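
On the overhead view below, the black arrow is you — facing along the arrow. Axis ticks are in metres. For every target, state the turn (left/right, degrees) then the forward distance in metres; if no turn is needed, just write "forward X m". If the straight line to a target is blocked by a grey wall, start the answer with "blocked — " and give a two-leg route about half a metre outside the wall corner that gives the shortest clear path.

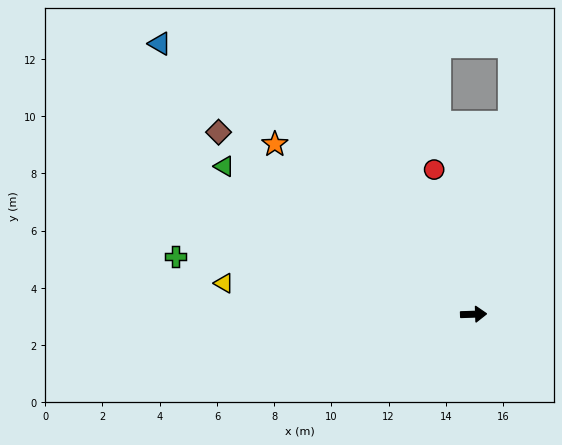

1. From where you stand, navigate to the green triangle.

turn left 147°, forward 10.1 m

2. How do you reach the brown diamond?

turn left 143°, forward 10.9 m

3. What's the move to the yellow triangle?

turn left 171°, forward 8.8 m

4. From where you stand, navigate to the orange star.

turn left 138°, forward 9.1 m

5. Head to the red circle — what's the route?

turn left 103°, forward 5.2 m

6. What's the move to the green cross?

turn left 167°, forward 10.6 m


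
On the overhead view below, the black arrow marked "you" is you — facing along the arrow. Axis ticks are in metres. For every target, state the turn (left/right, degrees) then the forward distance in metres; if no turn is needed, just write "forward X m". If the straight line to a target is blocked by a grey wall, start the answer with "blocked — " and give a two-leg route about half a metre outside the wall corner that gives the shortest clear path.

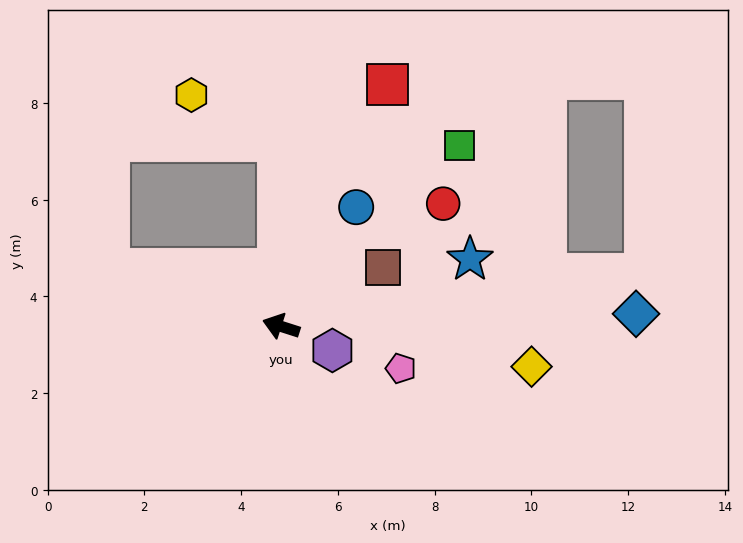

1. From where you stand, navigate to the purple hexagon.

turn left 173°, forward 1.2 m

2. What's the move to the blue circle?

turn right 104°, forward 2.9 m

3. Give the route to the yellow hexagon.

blocked — turn right 71°, forward 3.8 m, then turn left 61°, forward 2.0 m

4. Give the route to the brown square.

turn right 132°, forward 2.4 m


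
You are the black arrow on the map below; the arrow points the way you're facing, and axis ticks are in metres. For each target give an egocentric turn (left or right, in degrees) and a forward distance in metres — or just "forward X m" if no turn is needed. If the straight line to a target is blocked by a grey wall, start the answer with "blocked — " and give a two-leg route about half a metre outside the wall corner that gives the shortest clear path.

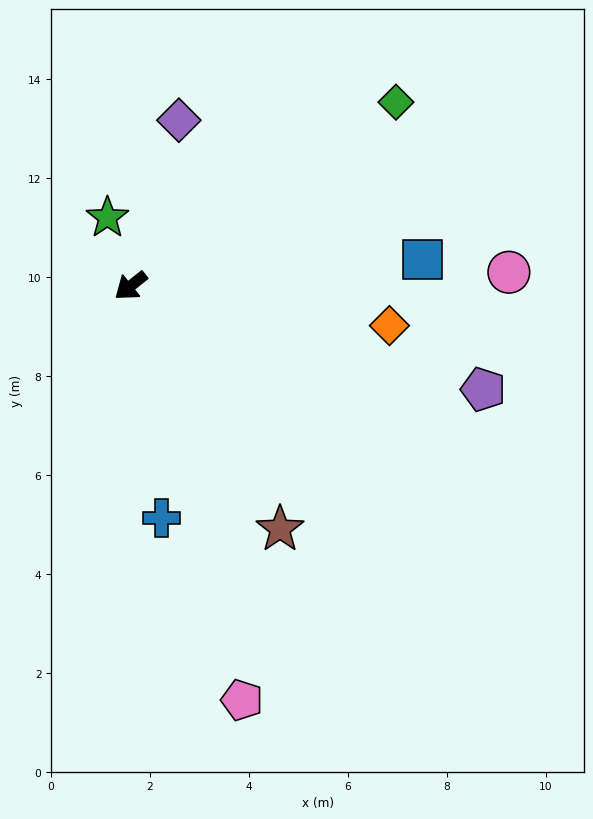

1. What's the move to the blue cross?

turn left 59°, forward 4.7 m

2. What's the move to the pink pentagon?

turn left 67°, forward 8.7 m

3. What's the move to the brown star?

turn left 83°, forward 5.8 m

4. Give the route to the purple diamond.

turn right 145°, forward 3.5 m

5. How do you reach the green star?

turn right 110°, forward 1.5 m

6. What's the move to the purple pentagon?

turn left 125°, forward 7.4 m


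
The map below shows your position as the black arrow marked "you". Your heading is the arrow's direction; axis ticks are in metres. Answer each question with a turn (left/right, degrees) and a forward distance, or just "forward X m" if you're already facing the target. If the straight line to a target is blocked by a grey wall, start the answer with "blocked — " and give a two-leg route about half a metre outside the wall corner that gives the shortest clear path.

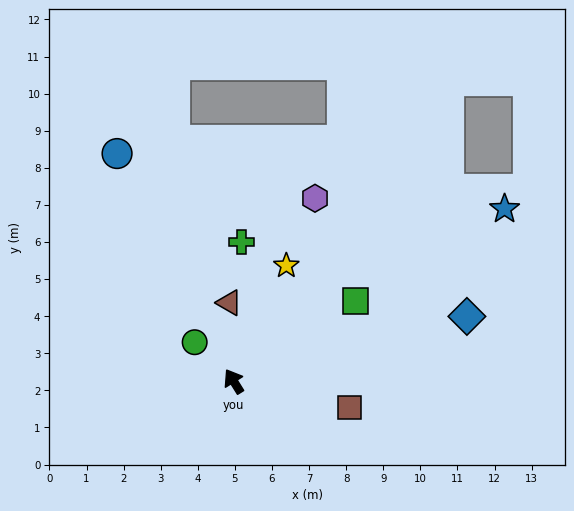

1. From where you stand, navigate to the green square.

turn right 88°, forward 3.9 m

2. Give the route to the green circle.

turn left 13°, forward 1.5 m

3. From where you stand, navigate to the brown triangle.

turn right 29°, forward 2.1 m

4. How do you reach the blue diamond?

turn right 106°, forward 6.5 m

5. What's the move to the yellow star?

turn right 56°, forward 3.4 m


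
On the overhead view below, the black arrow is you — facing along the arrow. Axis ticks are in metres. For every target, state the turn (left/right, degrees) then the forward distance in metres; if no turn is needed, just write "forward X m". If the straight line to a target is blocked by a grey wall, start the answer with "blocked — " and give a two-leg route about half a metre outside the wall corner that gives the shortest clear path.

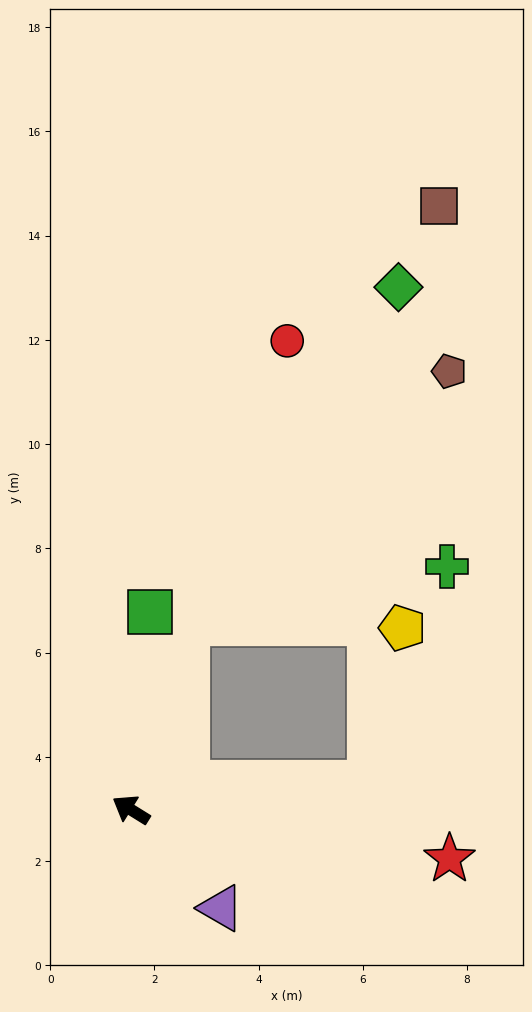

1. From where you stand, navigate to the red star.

turn right 157°, forward 6.2 m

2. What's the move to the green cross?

blocked — turn right 75°, forward 3.7 m, then turn right 61°, forward 5.1 m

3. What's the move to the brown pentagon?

blocked — turn right 75°, forward 3.7 m, then turn right 29°, forward 7.0 m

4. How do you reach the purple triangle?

turn left 164°, forward 2.6 m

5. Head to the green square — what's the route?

turn right 64°, forward 3.8 m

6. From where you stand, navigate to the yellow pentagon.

blocked — turn right 142°, forward 4.6 m, then turn left 72°, forward 3.0 m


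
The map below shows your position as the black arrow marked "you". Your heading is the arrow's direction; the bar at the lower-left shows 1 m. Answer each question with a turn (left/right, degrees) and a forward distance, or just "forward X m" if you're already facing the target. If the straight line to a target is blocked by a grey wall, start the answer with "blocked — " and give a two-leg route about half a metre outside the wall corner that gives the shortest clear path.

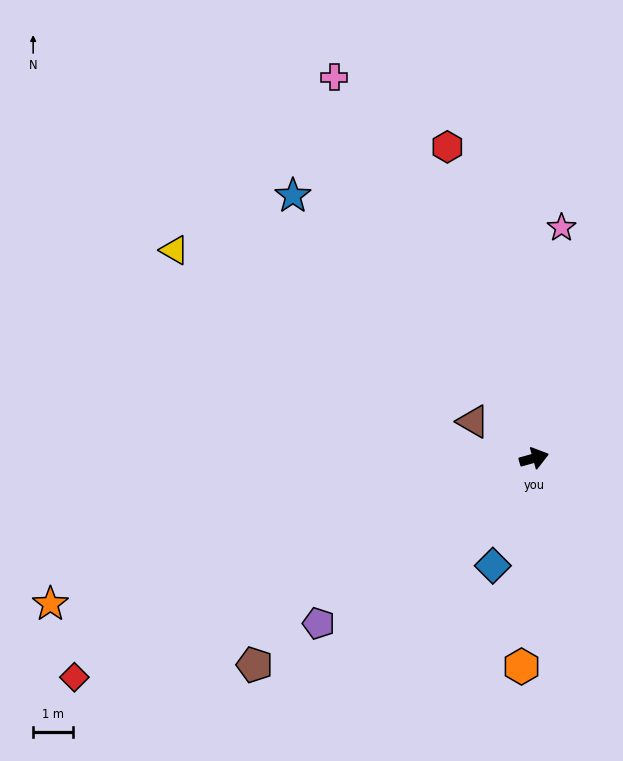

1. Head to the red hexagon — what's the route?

turn left 90°, forward 8.1 m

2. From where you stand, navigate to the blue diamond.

turn right 127°, forward 2.9 m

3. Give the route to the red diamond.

turn right 170°, forward 12.8 m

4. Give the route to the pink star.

turn left 68°, forward 5.8 m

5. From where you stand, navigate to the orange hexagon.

turn right 109°, forward 5.2 m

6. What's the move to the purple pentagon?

turn right 158°, forward 6.8 m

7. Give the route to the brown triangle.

turn left 133°, forward 1.8 m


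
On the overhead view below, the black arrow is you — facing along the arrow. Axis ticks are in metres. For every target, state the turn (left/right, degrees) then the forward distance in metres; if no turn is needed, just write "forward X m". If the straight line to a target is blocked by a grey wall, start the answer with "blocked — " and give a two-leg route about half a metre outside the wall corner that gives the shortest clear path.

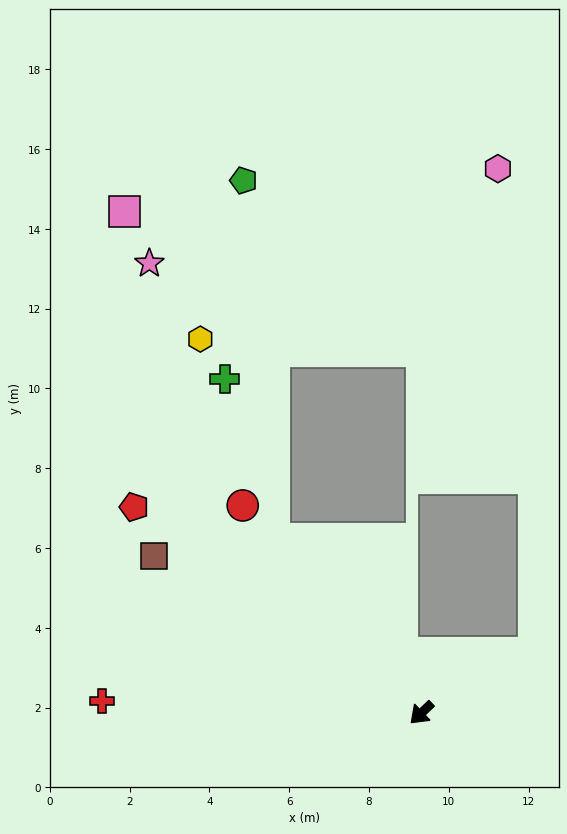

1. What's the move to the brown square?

turn right 74°, forward 7.8 m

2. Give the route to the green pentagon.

blocked — turn right 93°, forward 5.7 m, then turn right 36°, forward 9.0 m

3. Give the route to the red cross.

turn right 46°, forward 8.0 m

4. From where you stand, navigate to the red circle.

turn right 93°, forward 6.9 m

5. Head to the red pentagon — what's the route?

turn right 79°, forward 8.9 m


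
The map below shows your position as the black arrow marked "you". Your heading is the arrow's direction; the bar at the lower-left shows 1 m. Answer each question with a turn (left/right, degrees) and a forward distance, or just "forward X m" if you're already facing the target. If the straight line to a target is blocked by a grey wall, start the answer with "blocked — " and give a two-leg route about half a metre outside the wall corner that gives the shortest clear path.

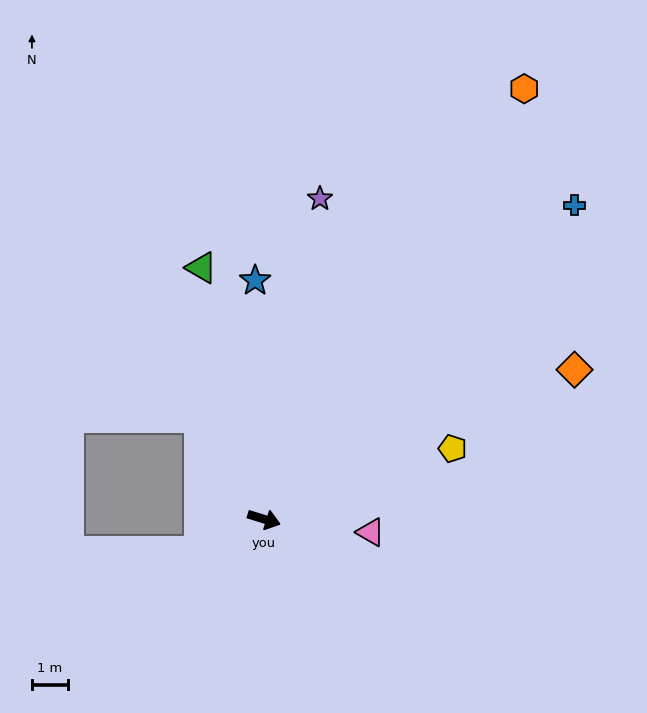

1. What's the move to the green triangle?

turn left 121°, forward 7.2 m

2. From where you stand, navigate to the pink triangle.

turn left 10°, forward 3.0 m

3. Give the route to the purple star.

turn left 97°, forward 9.1 m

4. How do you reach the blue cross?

turn left 63°, forward 12.3 m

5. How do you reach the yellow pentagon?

turn left 38°, forward 5.6 m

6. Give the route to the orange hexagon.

turn left 76°, forward 14.0 m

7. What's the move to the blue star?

turn left 109°, forward 6.7 m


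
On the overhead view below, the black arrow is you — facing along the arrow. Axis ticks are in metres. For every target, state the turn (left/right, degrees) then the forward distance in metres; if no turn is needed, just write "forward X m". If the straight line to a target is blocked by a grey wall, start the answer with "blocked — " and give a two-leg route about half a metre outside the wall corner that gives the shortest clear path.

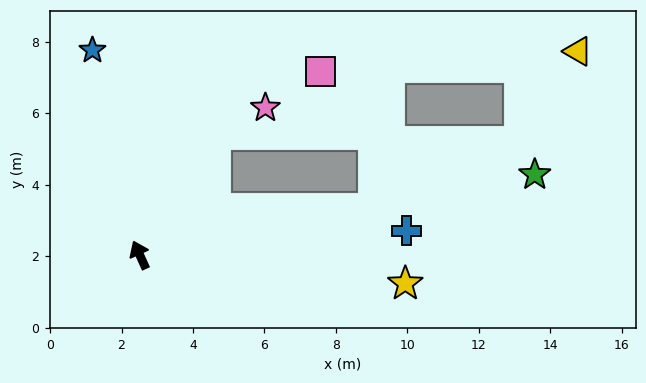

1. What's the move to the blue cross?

turn right 109°, forward 7.5 m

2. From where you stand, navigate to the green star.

turn right 103°, forward 11.3 m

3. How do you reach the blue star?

turn right 11°, forward 5.9 m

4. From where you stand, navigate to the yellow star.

turn right 120°, forward 7.5 m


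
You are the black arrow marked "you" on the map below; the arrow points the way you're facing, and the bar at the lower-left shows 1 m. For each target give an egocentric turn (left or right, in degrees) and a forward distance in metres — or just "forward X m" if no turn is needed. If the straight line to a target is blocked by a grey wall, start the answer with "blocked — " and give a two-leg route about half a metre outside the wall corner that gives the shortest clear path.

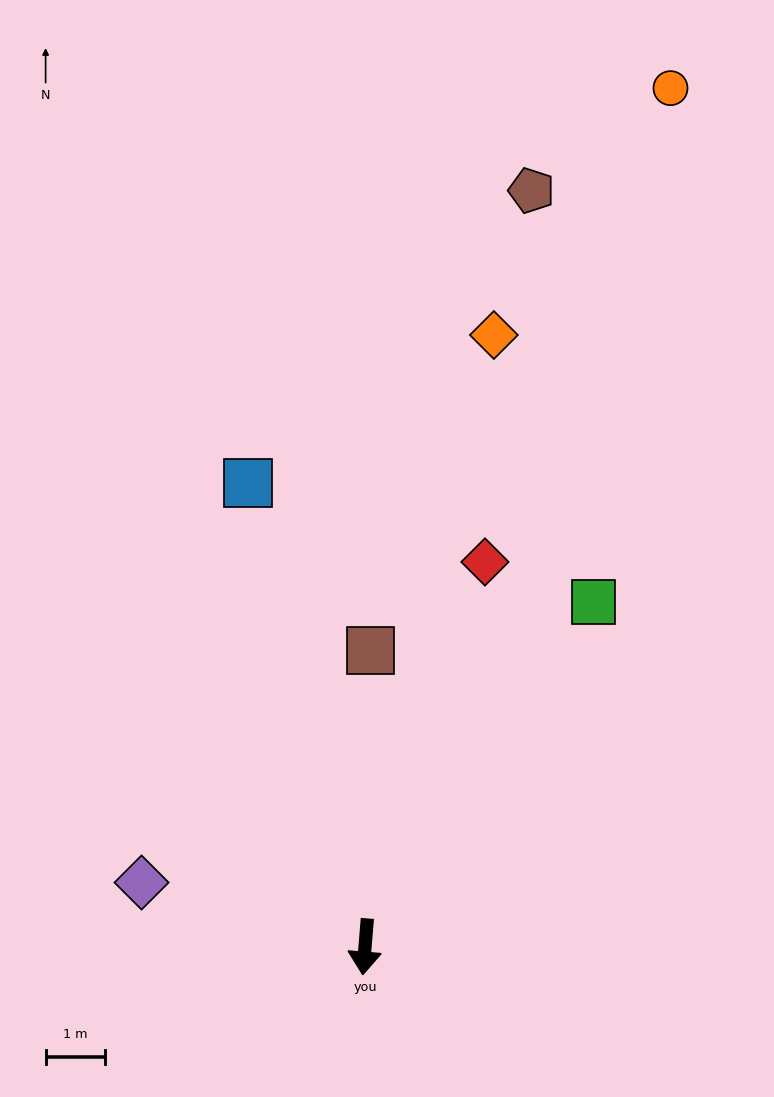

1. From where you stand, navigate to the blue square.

turn right 161°, forward 8.1 m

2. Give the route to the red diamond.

turn left 167°, forward 6.8 m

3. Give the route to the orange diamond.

turn left 173°, forward 10.6 m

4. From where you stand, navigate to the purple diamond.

turn right 101°, forward 3.9 m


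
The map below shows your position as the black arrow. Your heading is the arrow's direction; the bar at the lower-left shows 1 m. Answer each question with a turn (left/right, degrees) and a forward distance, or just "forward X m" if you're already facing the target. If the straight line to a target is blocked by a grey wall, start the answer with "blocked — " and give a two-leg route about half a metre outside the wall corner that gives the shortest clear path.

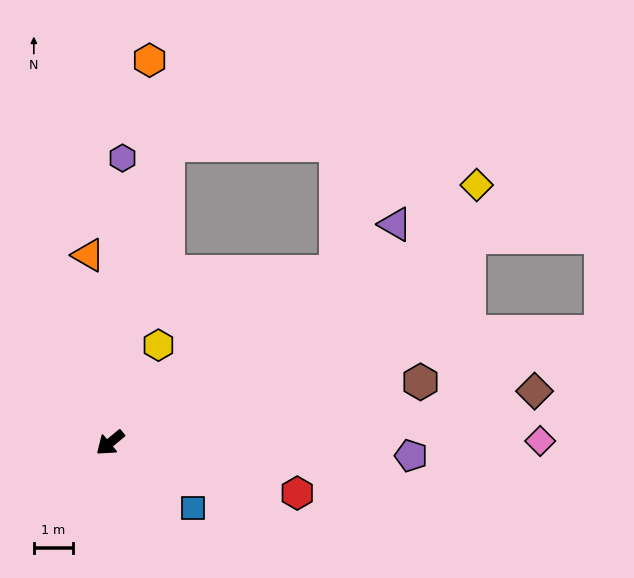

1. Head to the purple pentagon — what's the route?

turn left 138°, forward 7.6 m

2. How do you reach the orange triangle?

turn right 123°, forward 4.8 m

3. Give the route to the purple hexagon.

turn right 132°, forward 7.2 m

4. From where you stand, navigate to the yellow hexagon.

turn right 156°, forward 2.8 m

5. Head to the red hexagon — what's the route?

turn left 125°, forward 4.9 m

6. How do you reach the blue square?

turn left 102°, forward 2.7 m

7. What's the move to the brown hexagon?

turn left 152°, forward 8.0 m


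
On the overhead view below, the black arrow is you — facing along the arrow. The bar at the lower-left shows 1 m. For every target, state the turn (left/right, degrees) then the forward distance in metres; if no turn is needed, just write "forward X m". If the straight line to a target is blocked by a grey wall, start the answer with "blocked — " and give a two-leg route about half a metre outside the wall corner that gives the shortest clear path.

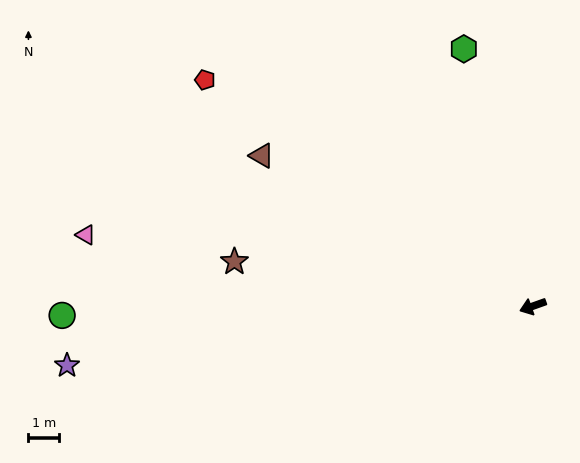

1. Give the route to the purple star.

turn right 12°, forward 15.4 m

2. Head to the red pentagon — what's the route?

turn right 54°, forward 13.1 m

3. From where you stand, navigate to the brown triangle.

turn right 49°, forward 10.2 m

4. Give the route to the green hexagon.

turn right 95°, forward 8.7 m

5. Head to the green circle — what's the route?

turn right 18°, forward 15.5 m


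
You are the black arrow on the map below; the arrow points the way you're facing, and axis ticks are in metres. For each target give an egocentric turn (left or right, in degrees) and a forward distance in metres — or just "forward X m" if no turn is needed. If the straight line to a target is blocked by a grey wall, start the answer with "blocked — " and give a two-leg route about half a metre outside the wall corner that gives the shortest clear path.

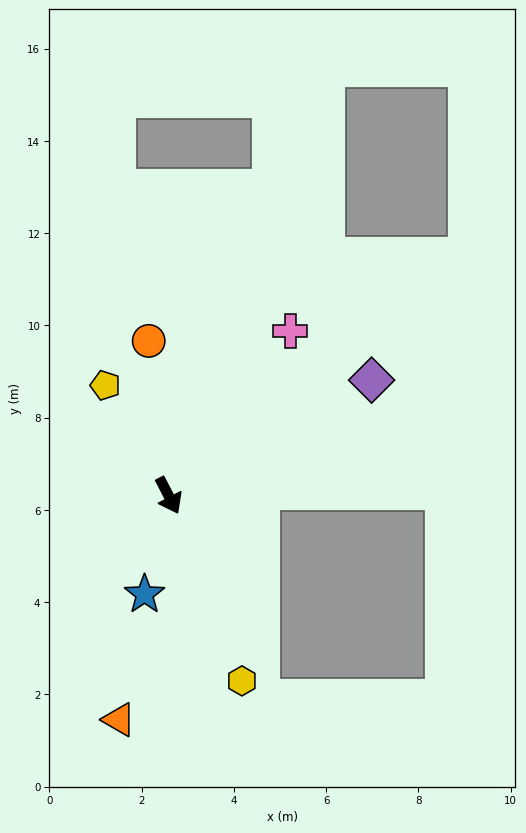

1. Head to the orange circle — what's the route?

turn left 160°, forward 3.4 m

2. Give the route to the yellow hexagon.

turn right 6°, forward 4.3 m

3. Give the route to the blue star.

turn right 41°, forward 2.2 m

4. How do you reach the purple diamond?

turn left 92°, forward 5.1 m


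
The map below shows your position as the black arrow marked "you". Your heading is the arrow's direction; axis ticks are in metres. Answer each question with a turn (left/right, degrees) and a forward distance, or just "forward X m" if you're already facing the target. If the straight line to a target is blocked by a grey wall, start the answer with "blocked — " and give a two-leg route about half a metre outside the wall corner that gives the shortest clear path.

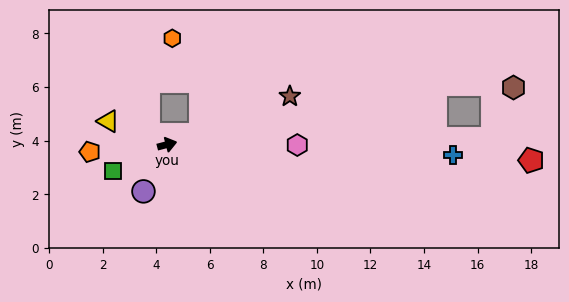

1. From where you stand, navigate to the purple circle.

turn right 131°, forward 2.0 m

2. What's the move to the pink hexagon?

turn right 15°, forward 4.9 m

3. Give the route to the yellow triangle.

turn left 144°, forward 2.4 m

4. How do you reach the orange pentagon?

turn left 171°, forward 2.9 m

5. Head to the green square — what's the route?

turn right 168°, forward 2.3 m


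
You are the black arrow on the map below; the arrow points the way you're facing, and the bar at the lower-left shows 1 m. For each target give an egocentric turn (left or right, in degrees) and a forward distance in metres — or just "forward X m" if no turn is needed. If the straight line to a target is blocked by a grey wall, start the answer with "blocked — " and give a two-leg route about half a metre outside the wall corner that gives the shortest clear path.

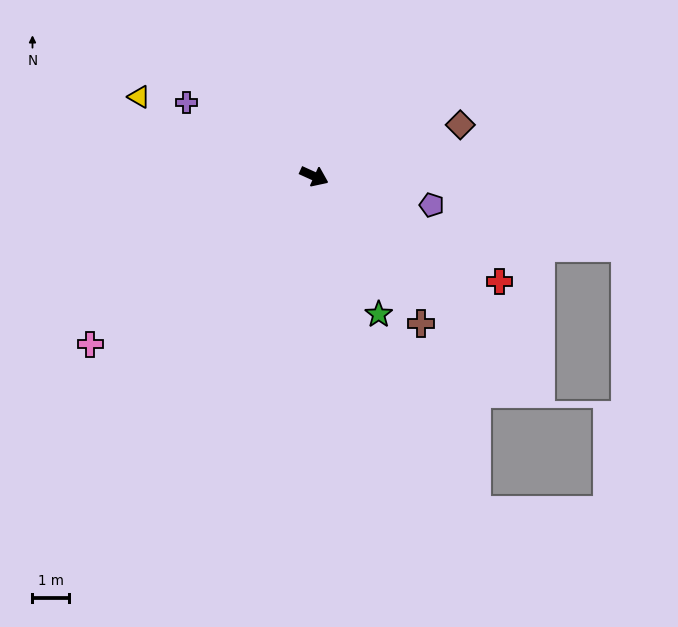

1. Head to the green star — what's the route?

turn right 41°, forward 4.2 m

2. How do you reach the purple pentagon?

turn left 11°, forward 3.4 m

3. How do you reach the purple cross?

turn left 174°, forward 4.1 m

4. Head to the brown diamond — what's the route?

turn left 44°, forward 4.3 m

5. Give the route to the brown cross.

turn right 30°, forward 5.0 m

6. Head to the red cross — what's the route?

turn right 5°, forward 5.9 m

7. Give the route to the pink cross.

turn right 119°, forward 7.8 m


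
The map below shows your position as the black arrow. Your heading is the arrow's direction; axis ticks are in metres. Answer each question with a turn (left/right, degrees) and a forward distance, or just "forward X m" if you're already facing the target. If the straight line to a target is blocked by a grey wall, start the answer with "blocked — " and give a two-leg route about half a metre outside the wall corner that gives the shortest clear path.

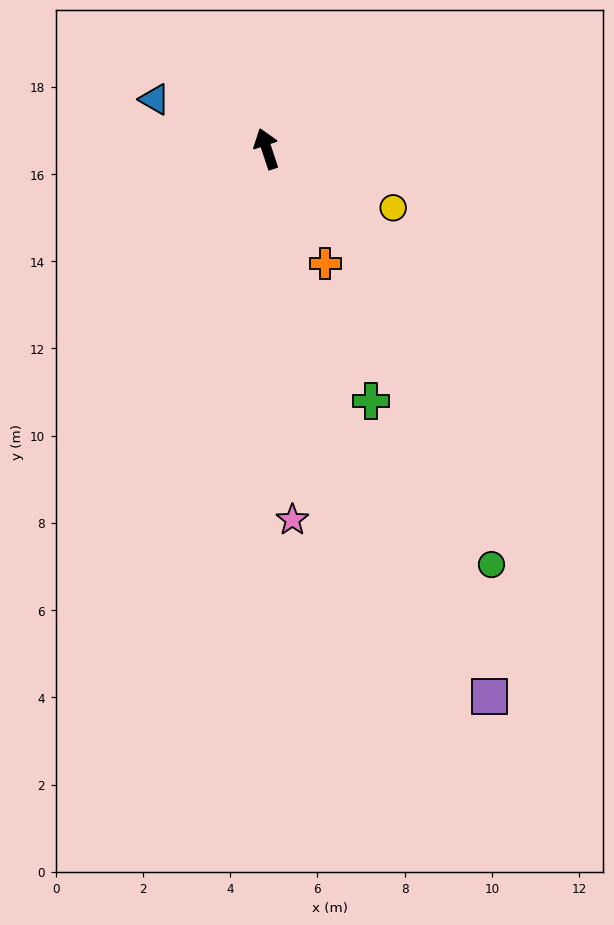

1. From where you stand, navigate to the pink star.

turn left 166°, forward 8.5 m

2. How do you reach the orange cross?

turn right 171°, forward 3.0 m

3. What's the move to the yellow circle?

turn right 133°, forward 3.2 m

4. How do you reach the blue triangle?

turn left 48°, forward 2.8 m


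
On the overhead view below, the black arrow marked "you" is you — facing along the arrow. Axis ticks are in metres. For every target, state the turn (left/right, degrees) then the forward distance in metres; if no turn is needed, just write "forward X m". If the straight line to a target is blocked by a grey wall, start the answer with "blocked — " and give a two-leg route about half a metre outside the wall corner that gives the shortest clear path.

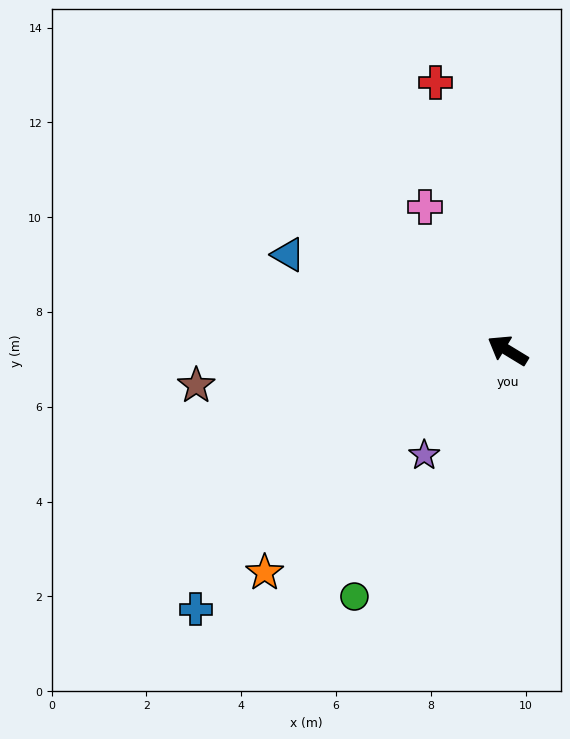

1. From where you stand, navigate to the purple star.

turn left 83°, forward 2.8 m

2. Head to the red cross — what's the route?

turn right 44°, forward 5.9 m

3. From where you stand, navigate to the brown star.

turn left 38°, forward 6.6 m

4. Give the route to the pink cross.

turn right 29°, forward 3.5 m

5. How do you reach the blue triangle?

turn left 8°, forward 5.1 m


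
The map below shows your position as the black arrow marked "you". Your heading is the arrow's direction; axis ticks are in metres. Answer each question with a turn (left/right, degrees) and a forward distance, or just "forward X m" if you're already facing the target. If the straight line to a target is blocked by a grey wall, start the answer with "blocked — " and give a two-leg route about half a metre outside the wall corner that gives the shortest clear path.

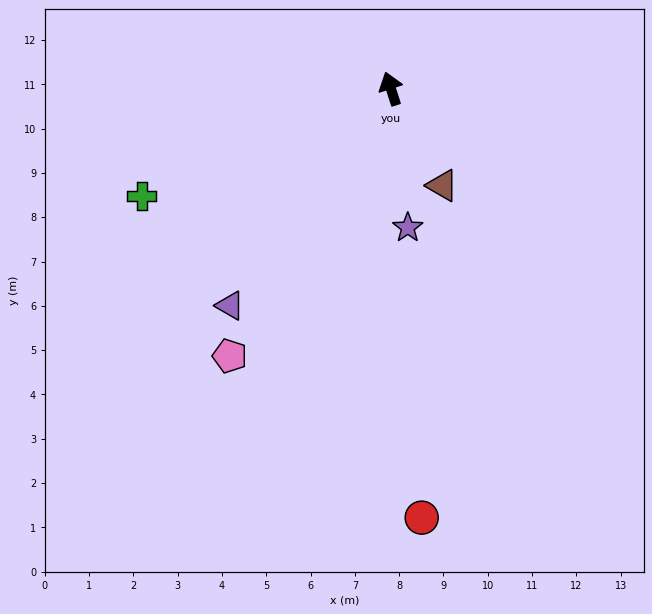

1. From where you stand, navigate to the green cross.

turn left 96°, forward 6.1 m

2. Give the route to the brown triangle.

turn right 170°, forward 2.5 m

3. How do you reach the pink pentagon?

turn left 131°, forward 7.0 m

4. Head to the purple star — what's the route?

turn left 169°, forward 3.2 m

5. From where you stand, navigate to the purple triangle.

turn left 126°, forward 6.1 m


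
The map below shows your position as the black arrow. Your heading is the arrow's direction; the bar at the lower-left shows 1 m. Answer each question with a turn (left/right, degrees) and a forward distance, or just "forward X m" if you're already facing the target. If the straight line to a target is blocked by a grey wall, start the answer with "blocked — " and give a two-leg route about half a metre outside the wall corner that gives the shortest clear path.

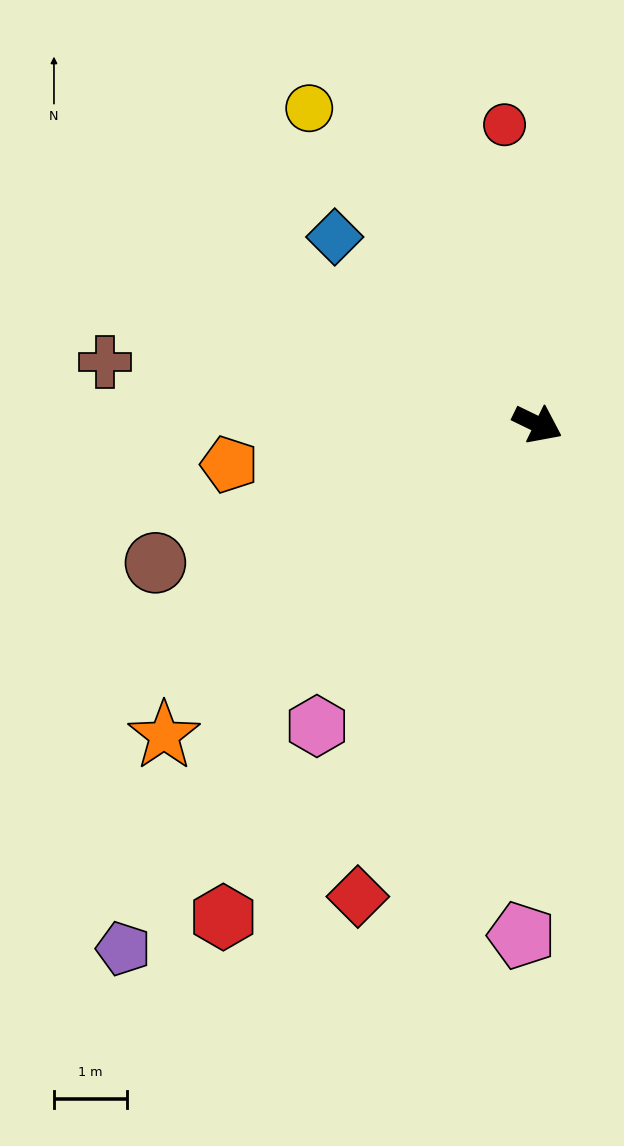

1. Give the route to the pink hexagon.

turn right 100°, forward 5.1 m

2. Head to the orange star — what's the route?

turn right 114°, forward 6.7 m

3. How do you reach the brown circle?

turn right 134°, forward 5.6 m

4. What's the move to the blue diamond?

turn left 163°, forward 3.8 m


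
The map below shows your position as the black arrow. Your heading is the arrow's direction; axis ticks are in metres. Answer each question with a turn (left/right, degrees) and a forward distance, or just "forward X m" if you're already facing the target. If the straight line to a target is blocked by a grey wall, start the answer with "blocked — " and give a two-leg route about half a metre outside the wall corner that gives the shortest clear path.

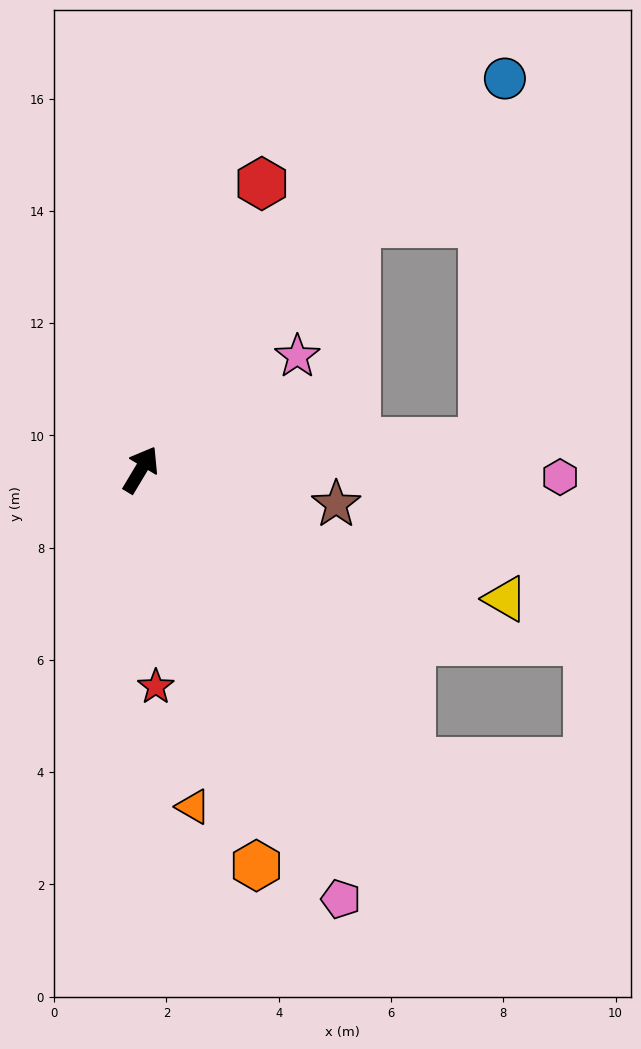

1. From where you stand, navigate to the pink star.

turn right 23°, forward 3.4 m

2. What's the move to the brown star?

turn right 69°, forward 3.5 m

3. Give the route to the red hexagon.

turn left 8°, forward 5.5 m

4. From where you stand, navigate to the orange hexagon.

turn right 133°, forward 7.3 m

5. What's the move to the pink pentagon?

turn right 124°, forward 8.4 m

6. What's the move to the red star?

turn right 145°, forward 3.9 m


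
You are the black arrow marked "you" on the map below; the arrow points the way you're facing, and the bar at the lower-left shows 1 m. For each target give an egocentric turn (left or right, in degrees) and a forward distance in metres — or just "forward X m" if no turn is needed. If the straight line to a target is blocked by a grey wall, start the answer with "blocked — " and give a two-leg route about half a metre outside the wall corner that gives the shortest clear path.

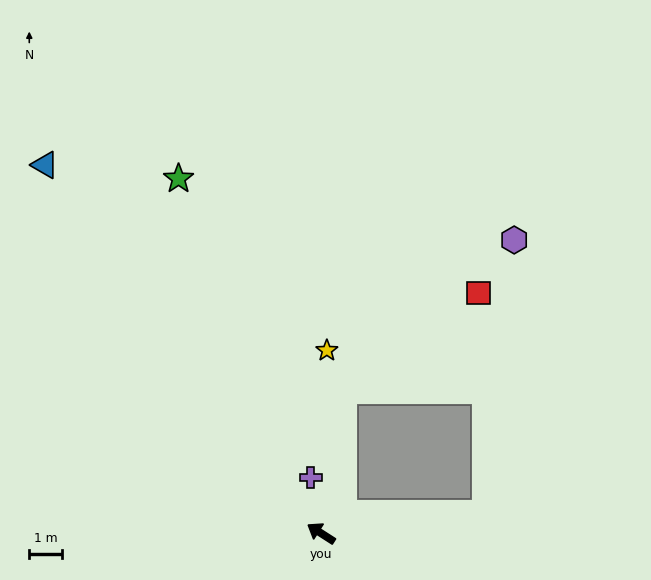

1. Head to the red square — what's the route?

blocked — turn right 66°, forward 4.5 m, then turn right 46°, forward 5.1 m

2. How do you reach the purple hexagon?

blocked — turn right 140°, forward 5.1 m, then turn left 77°, forward 8.5 m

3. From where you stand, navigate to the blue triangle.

turn right 20°, forward 14.2 m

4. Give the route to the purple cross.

turn right 47°, forward 1.8 m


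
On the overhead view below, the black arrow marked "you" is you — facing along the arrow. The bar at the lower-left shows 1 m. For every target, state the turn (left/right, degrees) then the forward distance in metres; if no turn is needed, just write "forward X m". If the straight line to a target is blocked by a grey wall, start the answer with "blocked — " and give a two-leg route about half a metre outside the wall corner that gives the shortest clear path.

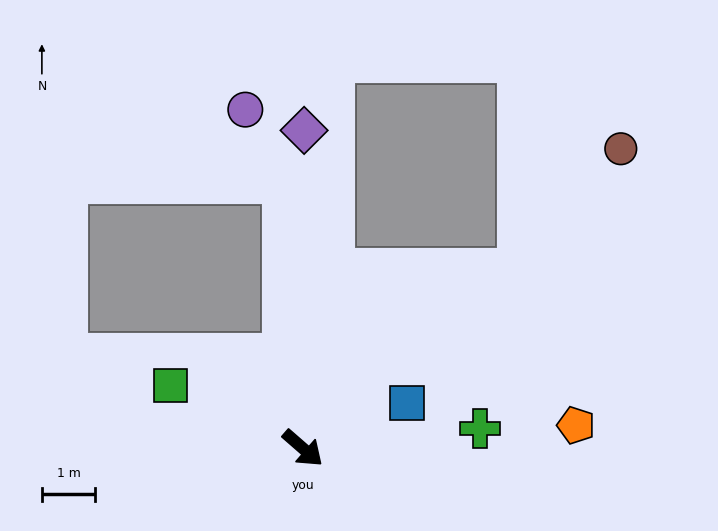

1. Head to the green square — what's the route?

turn right 164°, forward 2.8 m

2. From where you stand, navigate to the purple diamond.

turn left 131°, forward 6.0 m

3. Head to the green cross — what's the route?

turn left 47°, forward 3.4 m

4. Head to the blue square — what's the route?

turn left 65°, forward 2.1 m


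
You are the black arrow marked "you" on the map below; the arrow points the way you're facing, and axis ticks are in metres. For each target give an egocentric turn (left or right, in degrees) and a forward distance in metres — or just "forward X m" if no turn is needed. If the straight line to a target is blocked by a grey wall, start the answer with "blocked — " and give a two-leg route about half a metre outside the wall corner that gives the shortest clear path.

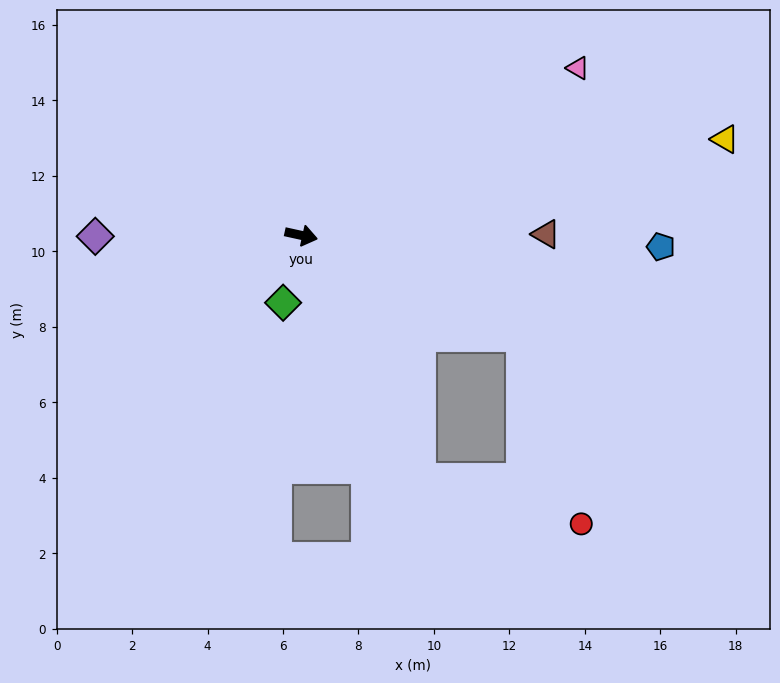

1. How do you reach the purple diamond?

turn right 167°, forward 5.5 m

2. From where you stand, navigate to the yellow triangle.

turn left 25°, forward 11.5 m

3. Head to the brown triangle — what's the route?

turn left 13°, forward 6.5 m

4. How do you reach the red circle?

blocked — turn right 52°, forward 7.2 m, then turn left 49°, forward 4.4 m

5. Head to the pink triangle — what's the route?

turn left 44°, forward 8.6 m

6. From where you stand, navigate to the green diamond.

turn right 93°, forward 1.8 m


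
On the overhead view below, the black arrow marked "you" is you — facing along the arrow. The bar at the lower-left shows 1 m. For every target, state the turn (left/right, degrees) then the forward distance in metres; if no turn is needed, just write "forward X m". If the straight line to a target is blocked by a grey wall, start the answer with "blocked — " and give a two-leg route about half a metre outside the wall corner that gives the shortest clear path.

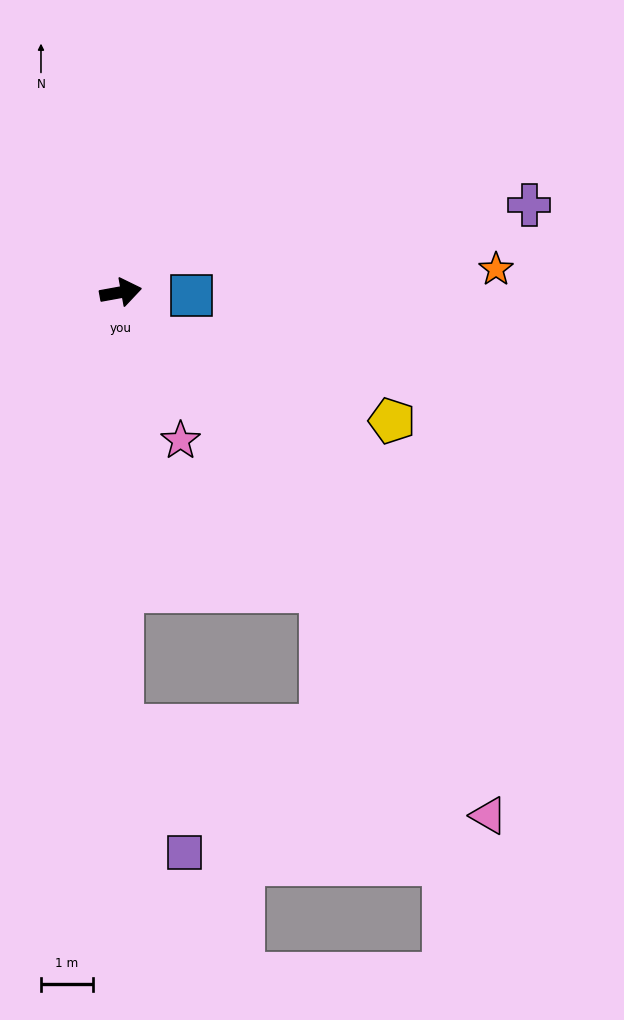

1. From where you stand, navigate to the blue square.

turn right 13°, forward 1.4 m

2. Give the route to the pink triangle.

turn right 65°, forward 12.2 m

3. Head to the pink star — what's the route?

turn right 78°, forward 3.1 m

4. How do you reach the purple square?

blocked — turn right 100°, forward 8.3 m, then turn left 26°, forward 2.7 m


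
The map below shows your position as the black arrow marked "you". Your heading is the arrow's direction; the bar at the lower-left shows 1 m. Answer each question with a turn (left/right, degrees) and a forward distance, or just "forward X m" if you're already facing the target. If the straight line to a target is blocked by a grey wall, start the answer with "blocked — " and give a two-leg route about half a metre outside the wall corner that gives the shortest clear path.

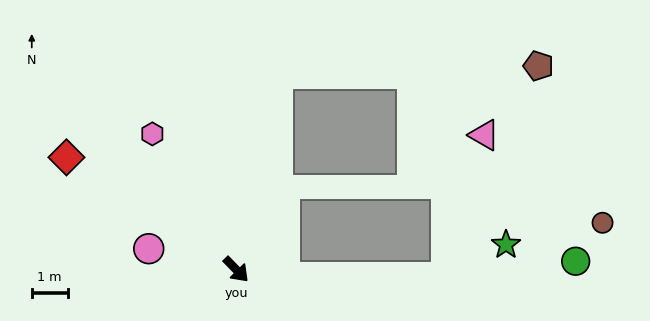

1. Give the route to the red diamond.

turn right 168°, forward 5.7 m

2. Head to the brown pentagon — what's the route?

blocked — turn left 124°, forward 5.6 m, then turn right 77°, forward 7.3 m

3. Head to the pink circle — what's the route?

turn right 148°, forward 2.5 m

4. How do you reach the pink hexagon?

turn left 167°, forward 4.4 m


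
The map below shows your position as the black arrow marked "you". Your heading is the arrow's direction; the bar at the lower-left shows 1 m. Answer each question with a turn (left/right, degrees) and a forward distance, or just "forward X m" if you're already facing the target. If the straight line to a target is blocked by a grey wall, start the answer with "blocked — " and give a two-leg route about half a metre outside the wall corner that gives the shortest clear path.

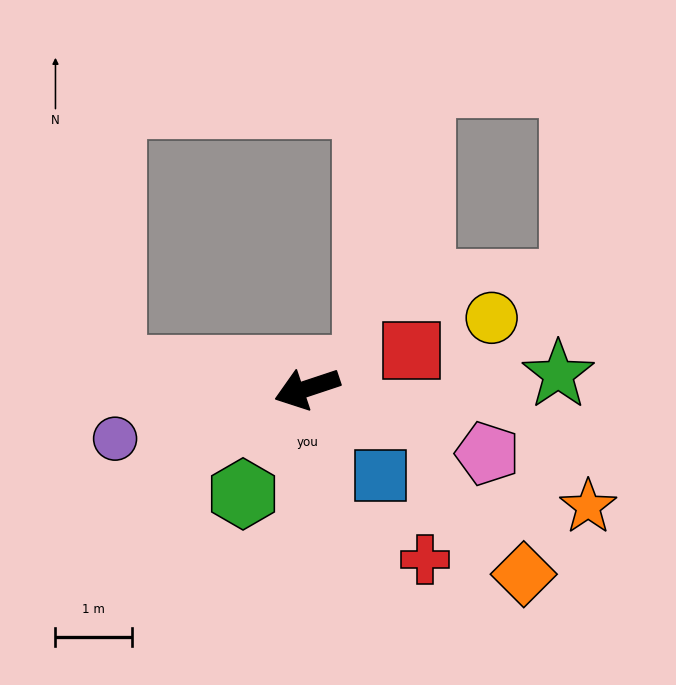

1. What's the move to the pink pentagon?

turn left 142°, forward 2.5 m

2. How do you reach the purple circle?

turn right 4°, forward 2.6 m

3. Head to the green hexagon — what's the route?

turn left 40°, forward 1.6 m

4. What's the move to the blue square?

turn left 112°, forward 1.5 m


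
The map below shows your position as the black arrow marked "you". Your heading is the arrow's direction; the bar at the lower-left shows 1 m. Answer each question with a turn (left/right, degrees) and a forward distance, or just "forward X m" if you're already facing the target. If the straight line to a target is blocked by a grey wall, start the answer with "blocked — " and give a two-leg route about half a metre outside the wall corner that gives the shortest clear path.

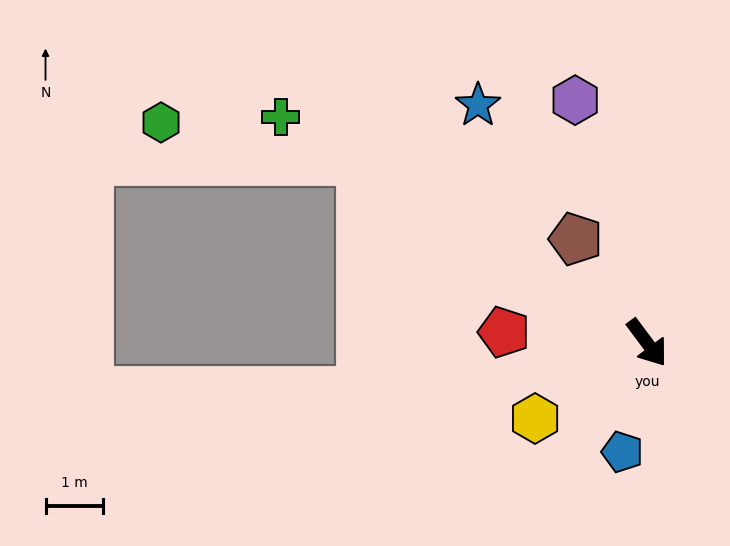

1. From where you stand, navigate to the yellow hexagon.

turn right 93°, forward 2.4 m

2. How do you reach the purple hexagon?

turn left 160°, forward 4.4 m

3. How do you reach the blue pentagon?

turn right 49°, forward 2.0 m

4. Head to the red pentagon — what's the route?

turn right 131°, forward 2.5 m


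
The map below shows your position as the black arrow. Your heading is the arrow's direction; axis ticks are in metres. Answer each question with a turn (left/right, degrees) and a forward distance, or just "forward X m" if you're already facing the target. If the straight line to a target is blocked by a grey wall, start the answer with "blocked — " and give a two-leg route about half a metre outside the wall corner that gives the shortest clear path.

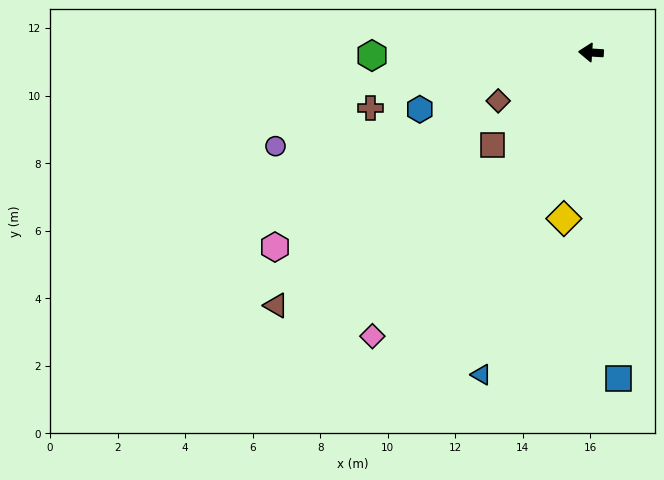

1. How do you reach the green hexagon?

turn left 4°, forward 6.5 m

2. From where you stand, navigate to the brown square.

turn left 47°, forward 4.0 m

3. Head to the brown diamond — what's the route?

turn left 31°, forward 3.1 m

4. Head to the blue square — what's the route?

turn left 98°, forward 9.7 m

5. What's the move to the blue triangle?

turn left 75°, forward 10.1 m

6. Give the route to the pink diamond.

turn left 56°, forward 10.6 m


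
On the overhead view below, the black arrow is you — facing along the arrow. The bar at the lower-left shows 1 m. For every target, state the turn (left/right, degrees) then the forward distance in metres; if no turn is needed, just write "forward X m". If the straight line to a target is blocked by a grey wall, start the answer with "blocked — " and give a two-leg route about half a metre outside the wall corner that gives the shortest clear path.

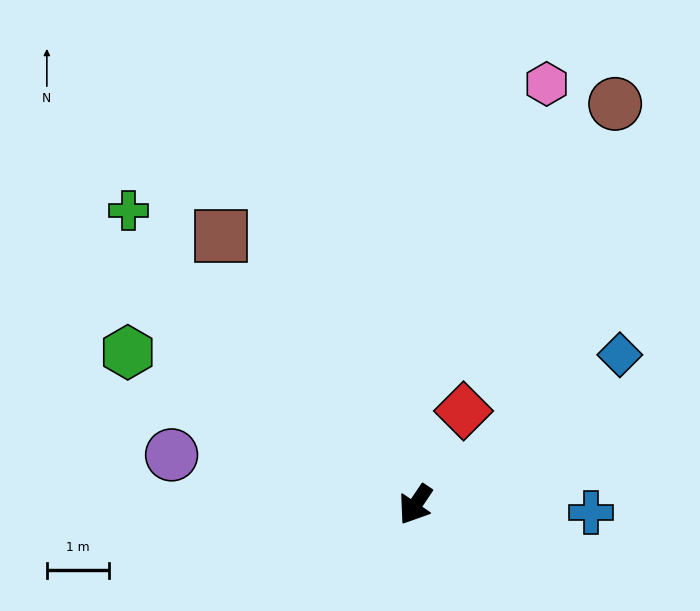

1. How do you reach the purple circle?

turn right 68°, forward 4.0 m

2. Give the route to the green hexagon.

turn right 84°, forward 5.3 m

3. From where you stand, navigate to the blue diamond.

turn left 160°, forward 4.1 m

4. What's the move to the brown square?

turn right 110°, forward 5.4 m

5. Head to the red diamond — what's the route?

turn right 173°, forward 1.7 m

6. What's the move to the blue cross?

turn left 121°, forward 2.8 m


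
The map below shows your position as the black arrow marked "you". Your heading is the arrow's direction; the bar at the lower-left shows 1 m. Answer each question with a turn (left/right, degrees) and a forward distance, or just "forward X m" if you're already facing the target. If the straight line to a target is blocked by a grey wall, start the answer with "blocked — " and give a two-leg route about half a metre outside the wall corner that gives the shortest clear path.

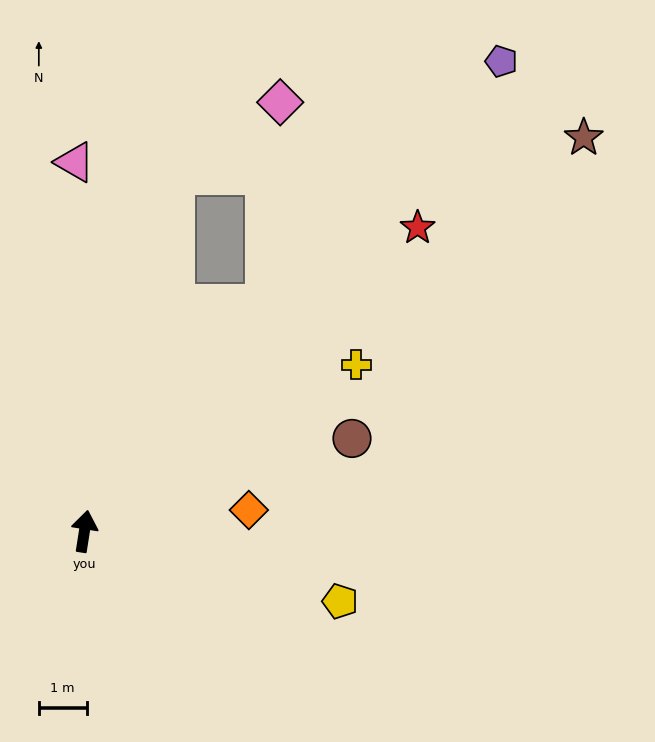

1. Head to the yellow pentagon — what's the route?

turn right 96°, forward 5.6 m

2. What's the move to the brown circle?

turn right 62°, forward 5.9 m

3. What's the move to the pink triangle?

turn left 10°, forward 7.7 m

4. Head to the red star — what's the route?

turn right 39°, forward 9.4 m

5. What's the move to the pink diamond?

blocked — turn right 30°, forward 6.1 m, then turn left 35°, forward 4.2 m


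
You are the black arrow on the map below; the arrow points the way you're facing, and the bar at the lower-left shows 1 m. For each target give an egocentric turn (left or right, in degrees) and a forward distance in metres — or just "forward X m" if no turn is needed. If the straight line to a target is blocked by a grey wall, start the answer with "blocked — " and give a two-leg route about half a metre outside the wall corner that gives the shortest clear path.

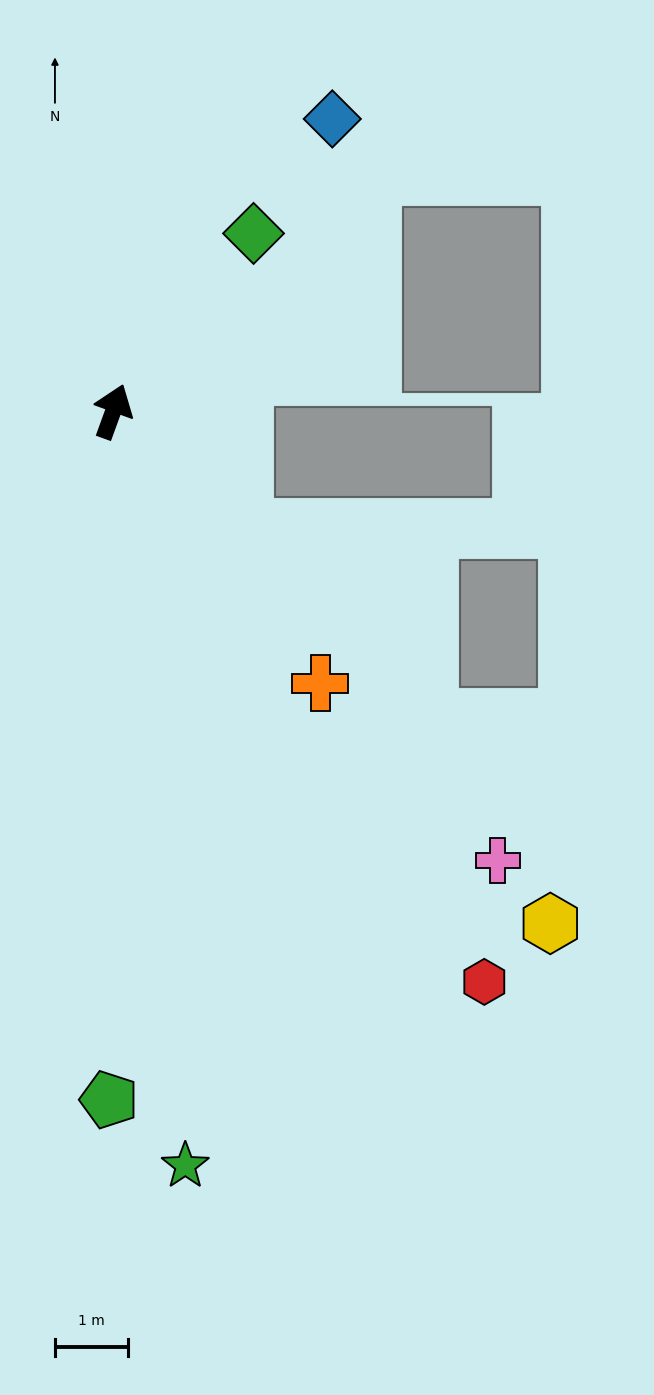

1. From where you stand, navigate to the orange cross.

turn right 123°, forward 4.7 m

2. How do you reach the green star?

turn right 155°, forward 10.4 m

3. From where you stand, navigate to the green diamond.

turn right 18°, forward 3.1 m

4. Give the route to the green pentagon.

turn right 160°, forward 9.4 m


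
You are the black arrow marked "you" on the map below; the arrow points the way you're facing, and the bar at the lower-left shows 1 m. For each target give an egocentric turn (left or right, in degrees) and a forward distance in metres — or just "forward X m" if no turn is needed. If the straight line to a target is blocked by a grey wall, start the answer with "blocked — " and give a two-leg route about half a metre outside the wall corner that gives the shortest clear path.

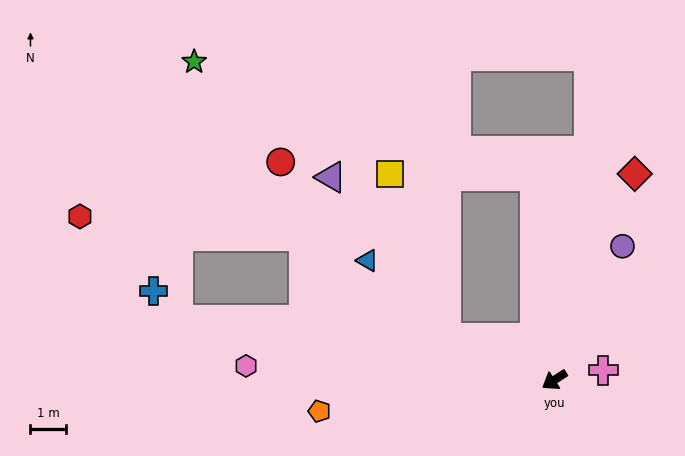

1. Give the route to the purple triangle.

blocked — turn right 54°, forward 3.3 m, then turn right 33°, forward 5.6 m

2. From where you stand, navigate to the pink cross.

turn left 158°, forward 1.4 m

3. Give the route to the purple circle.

turn right 150°, forward 4.3 m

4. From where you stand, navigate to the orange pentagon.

turn right 25°, forward 6.8 m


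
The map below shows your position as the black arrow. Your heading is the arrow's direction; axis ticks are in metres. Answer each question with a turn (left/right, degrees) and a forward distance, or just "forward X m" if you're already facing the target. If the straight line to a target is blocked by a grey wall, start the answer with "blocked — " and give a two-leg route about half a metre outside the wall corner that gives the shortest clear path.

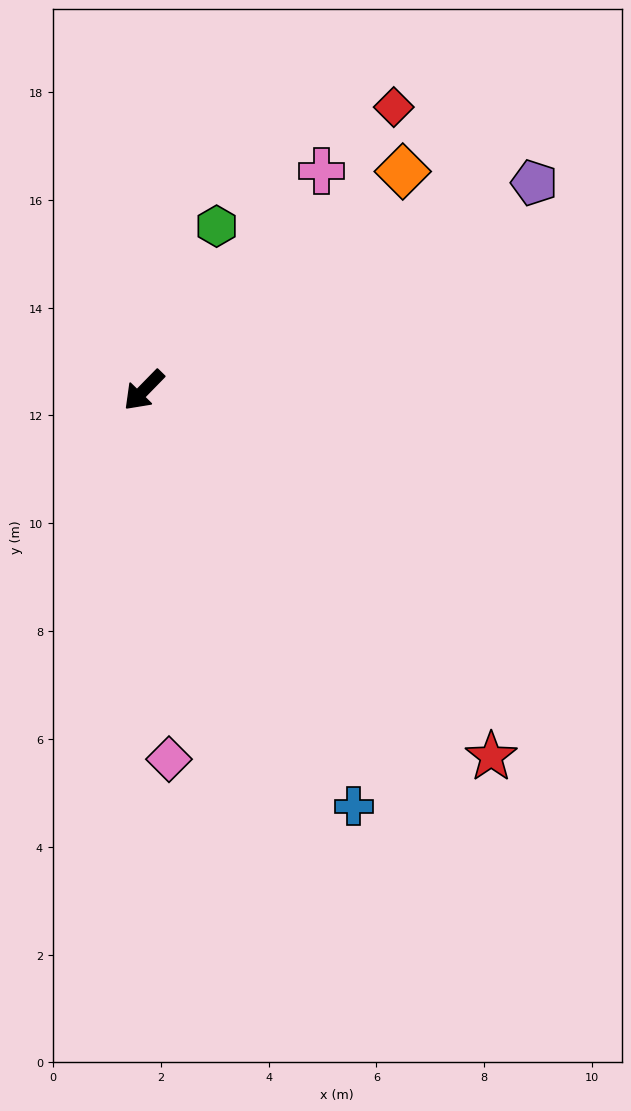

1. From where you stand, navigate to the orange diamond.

turn left 175°, forward 6.3 m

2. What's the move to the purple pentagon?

turn left 162°, forward 8.2 m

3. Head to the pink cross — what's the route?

turn right 175°, forward 5.2 m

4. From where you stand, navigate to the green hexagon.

turn right 160°, forward 3.3 m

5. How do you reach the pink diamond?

turn left 48°, forward 6.9 m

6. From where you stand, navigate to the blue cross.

turn left 71°, forward 8.6 m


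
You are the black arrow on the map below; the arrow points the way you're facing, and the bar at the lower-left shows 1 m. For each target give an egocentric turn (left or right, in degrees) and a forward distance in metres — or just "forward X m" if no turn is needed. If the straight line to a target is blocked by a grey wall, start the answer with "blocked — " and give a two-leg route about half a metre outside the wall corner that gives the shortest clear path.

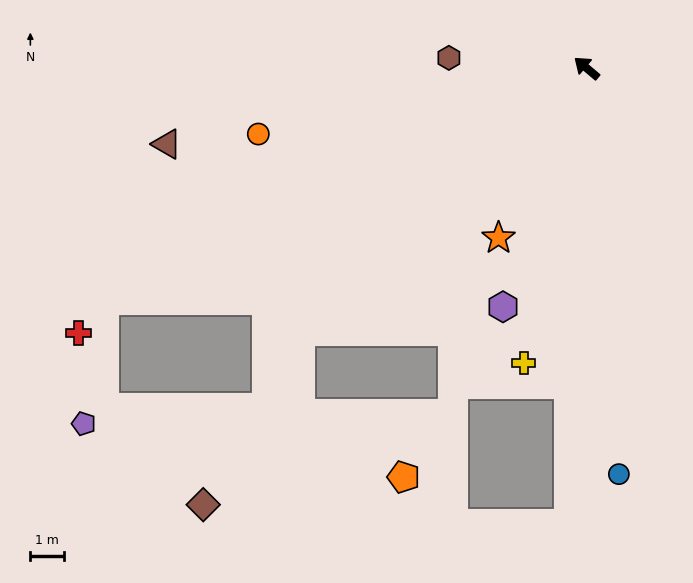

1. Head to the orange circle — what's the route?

turn left 52°, forward 9.8 m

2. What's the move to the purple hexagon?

turn left 111°, forward 7.4 m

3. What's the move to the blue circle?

turn left 135°, forward 11.9 m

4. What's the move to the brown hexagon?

turn left 36°, forward 4.0 m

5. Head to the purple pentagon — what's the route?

blocked — turn left 66°, forward 15.7 m, then turn left 55°, forward 3.7 m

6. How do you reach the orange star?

turn left 103°, forward 5.6 m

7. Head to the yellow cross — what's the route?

turn left 118°, forward 8.8 m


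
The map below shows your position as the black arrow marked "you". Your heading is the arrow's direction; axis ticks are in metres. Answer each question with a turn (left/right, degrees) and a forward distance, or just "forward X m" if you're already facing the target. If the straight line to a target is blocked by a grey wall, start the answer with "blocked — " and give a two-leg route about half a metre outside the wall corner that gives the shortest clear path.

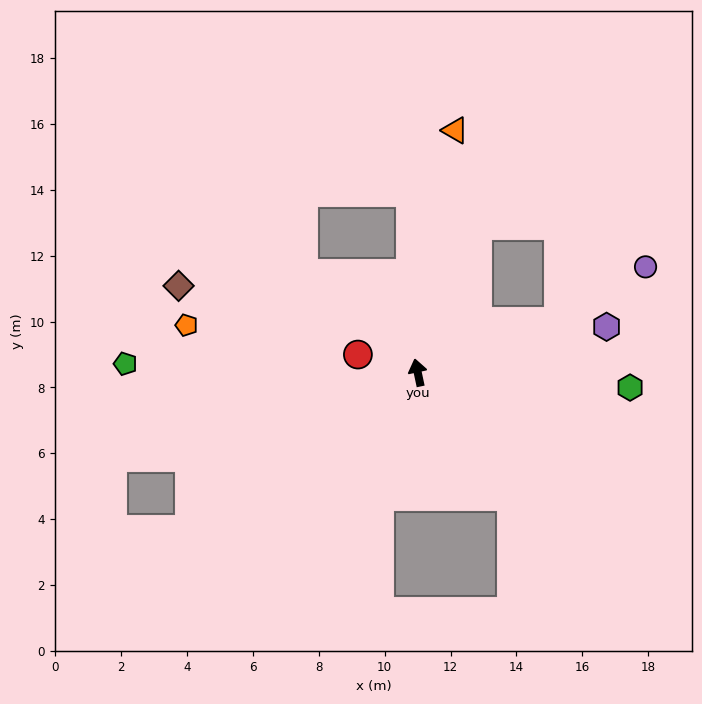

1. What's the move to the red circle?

turn left 61°, forward 1.9 m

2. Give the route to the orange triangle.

turn right 21°, forward 7.4 m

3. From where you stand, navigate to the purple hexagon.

turn right 88°, forward 5.9 m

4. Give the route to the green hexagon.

turn right 106°, forward 6.5 m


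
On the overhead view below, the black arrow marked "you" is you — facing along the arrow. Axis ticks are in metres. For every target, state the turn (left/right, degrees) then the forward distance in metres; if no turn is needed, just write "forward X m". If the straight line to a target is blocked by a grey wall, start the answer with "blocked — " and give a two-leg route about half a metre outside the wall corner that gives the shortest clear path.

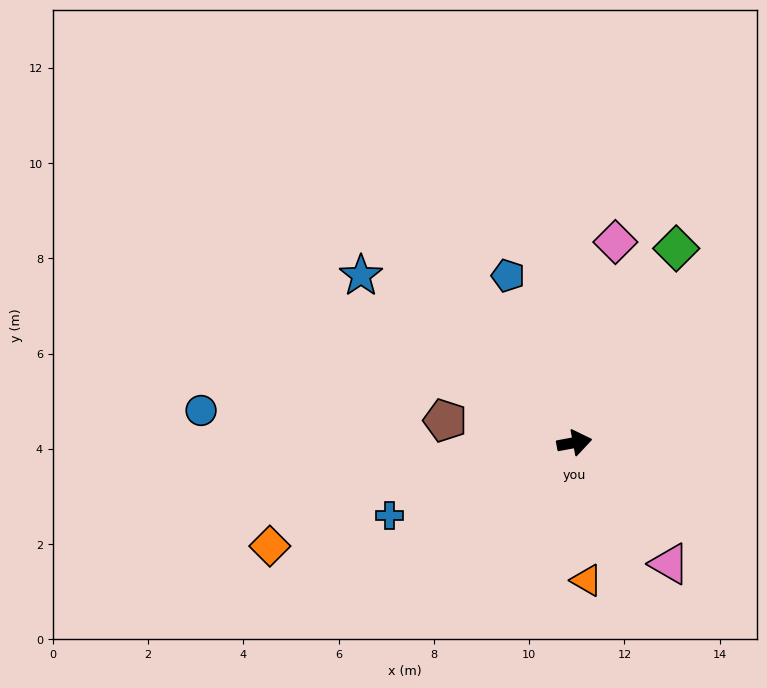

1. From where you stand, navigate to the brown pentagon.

turn left 160°, forward 2.8 m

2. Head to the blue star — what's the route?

turn left 131°, forward 5.7 m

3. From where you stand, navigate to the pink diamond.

turn left 68°, forward 4.3 m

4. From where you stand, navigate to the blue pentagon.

turn left 101°, forward 3.8 m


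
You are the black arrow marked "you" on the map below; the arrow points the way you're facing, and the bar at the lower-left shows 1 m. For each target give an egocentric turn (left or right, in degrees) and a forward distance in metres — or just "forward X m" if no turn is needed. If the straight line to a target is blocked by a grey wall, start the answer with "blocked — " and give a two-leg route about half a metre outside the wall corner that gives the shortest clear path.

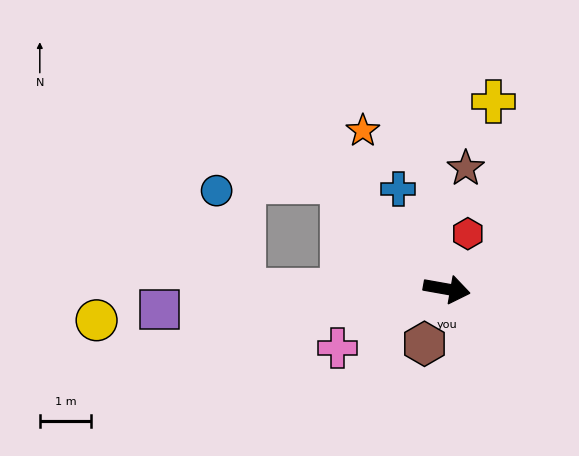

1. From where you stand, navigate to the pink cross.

turn right 141°, forward 2.4 m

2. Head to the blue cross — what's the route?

turn left 126°, forward 2.2 m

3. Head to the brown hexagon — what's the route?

turn right 102°, forward 1.2 m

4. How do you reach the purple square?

turn right 166°, forward 5.6 m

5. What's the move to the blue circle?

blocked — turn right 170°, forward 4.0 m, then turn right 75°, forward 2.0 m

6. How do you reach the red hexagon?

turn left 79°, forward 1.2 m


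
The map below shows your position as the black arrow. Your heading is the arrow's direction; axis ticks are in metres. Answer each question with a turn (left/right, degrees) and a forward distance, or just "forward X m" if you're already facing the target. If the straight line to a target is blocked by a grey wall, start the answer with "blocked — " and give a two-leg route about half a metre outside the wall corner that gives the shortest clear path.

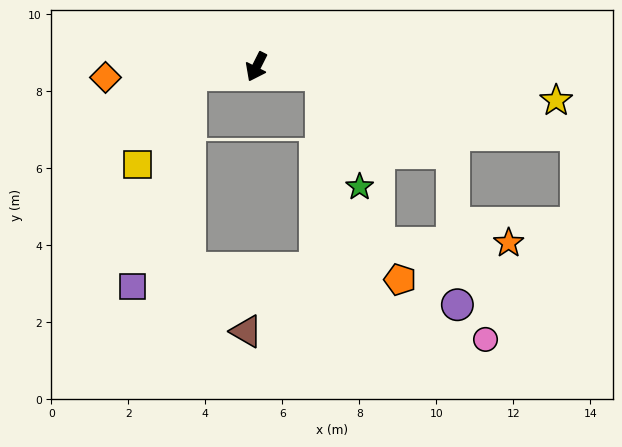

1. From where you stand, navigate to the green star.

blocked — turn left 110°, forward 1.7 m, then turn right 64°, forward 3.1 m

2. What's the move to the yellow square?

blocked — turn right 56°, forward 1.7 m, then turn left 52°, forward 2.7 m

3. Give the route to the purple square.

blocked — turn right 56°, forward 1.7 m, then turn left 67°, forward 5.7 m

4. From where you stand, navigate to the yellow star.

turn left 110°, forward 7.8 m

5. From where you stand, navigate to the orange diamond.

turn right 59°, forward 3.9 m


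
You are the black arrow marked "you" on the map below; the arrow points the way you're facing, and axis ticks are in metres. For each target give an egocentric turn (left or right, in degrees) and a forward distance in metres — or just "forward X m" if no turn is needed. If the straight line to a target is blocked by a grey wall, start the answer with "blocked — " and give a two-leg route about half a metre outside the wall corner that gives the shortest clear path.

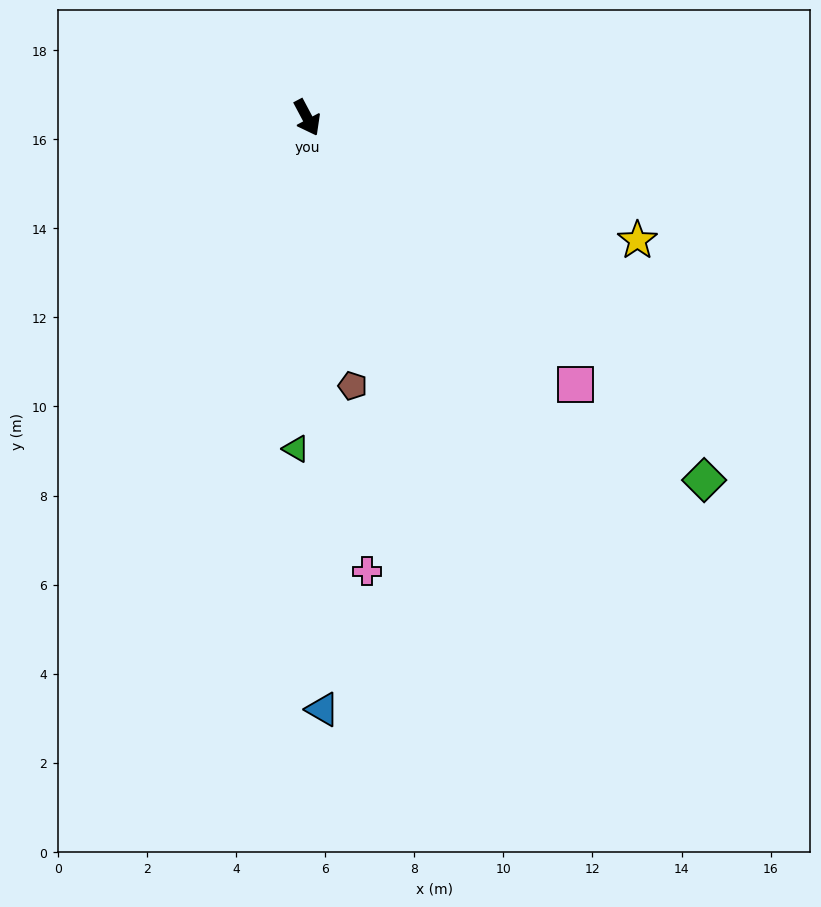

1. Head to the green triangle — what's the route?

turn right 30°, forward 7.4 m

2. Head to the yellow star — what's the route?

turn left 42°, forward 7.9 m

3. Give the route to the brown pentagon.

turn right 18°, forward 6.1 m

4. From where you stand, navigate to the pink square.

turn left 17°, forward 8.5 m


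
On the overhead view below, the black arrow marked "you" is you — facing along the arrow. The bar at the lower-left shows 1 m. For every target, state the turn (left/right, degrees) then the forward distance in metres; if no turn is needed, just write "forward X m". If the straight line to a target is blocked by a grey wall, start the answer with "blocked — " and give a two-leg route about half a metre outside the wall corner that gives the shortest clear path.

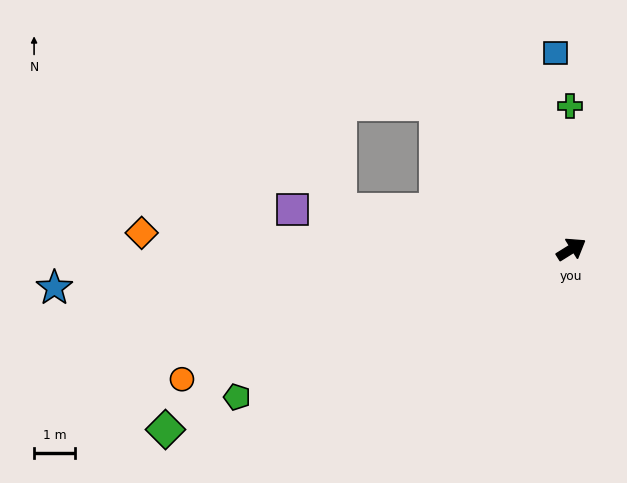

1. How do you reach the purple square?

turn left 140°, forward 7.0 m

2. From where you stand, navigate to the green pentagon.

turn left 172°, forward 9.0 m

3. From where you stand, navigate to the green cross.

turn left 59°, forward 3.5 m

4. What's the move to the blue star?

turn left 152°, forward 12.8 m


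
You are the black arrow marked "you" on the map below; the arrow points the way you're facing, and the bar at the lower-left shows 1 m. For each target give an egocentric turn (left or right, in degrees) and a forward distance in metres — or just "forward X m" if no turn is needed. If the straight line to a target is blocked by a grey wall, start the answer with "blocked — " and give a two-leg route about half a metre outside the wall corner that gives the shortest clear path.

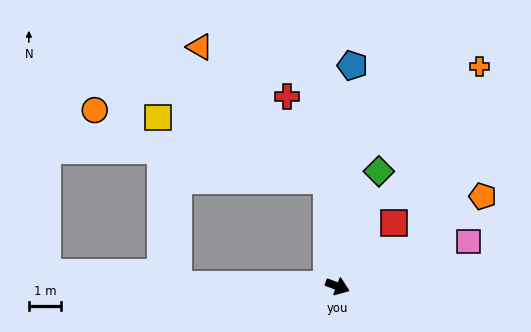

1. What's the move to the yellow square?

blocked — turn left 117°, forward 3.3 m, then turn left 63°, forward 5.5 m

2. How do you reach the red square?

turn left 69°, forward 2.6 m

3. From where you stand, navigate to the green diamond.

turn left 91°, forward 3.7 m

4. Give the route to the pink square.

turn left 40°, forward 4.3 m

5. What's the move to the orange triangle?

blocked — turn left 117°, forward 3.3 m, then turn left 38°, forward 5.6 m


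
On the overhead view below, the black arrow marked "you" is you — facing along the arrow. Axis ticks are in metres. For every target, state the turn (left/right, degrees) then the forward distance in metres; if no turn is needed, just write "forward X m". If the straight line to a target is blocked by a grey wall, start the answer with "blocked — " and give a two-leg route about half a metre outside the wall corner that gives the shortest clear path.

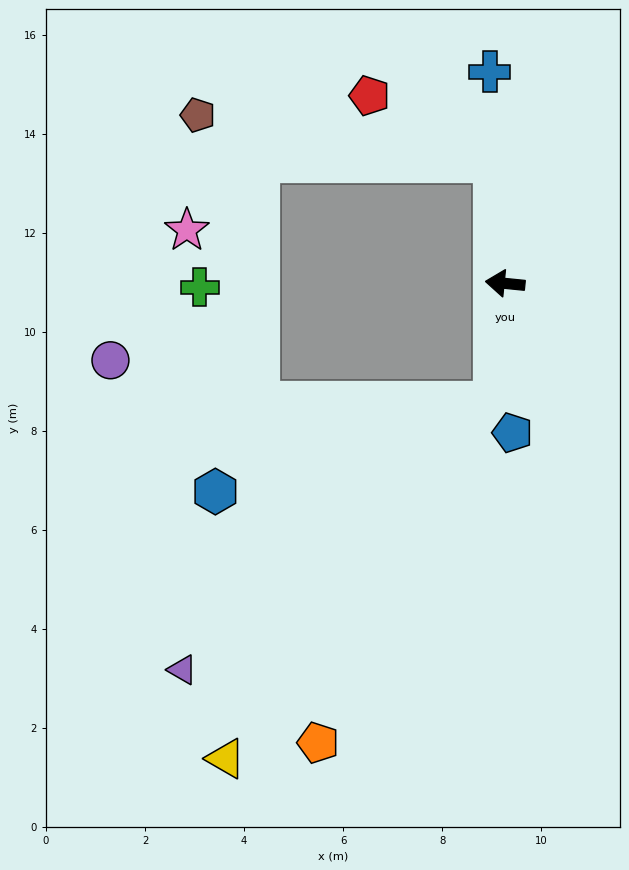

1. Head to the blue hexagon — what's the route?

blocked — turn left 90°, forward 2.4 m, then turn right 67°, forward 5.9 m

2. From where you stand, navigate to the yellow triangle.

blocked — turn left 90°, forward 2.4 m, then turn right 31°, forward 9.0 m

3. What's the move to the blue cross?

turn right 80°, forward 4.3 m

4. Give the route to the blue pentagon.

turn left 98°, forward 3.0 m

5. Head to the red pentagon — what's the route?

blocked — turn right 79°, forward 2.5 m, then turn left 57°, forward 2.8 m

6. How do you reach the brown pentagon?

blocked — turn right 79°, forward 2.5 m, then turn left 76°, forward 6.1 m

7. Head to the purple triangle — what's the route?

blocked — turn left 90°, forward 2.4 m, then turn right 44°, forward 8.3 m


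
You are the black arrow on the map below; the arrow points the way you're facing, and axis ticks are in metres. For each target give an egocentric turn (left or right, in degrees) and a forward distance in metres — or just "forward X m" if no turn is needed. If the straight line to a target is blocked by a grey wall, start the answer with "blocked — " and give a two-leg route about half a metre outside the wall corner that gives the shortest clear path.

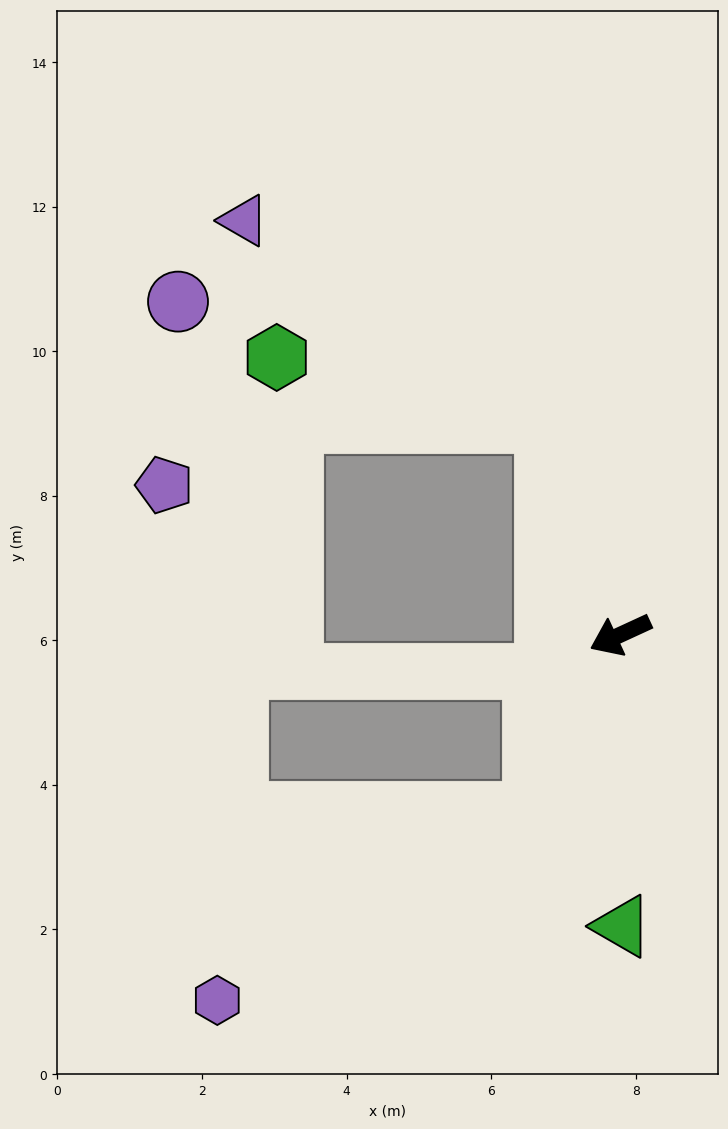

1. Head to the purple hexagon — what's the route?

blocked — turn left 39°, forward 2.7 m, then turn right 33°, forward 5.1 m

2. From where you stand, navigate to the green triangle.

turn left 66°, forward 4.0 m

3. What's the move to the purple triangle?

blocked — turn right 95°, forward 3.1 m, then turn left 36°, forward 5.0 m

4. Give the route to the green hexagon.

blocked — turn right 95°, forward 3.1 m, then turn left 57°, forward 3.8 m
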